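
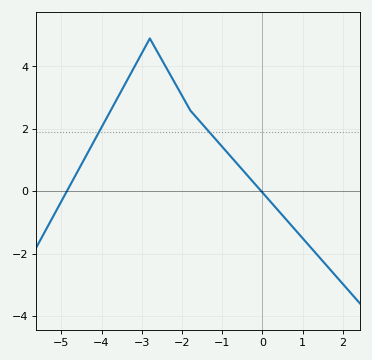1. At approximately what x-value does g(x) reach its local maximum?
-2.8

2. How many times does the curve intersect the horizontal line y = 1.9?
2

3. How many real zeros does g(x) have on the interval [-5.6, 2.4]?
2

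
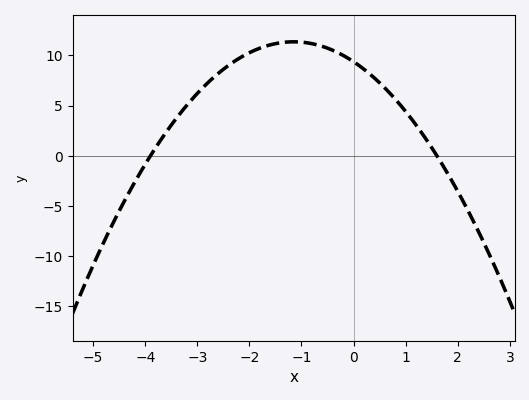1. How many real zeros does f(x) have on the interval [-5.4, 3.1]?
2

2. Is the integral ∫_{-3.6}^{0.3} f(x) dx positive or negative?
positive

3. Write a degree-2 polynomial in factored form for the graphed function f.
y = -1.5(x + 3.9)(x - 1.6)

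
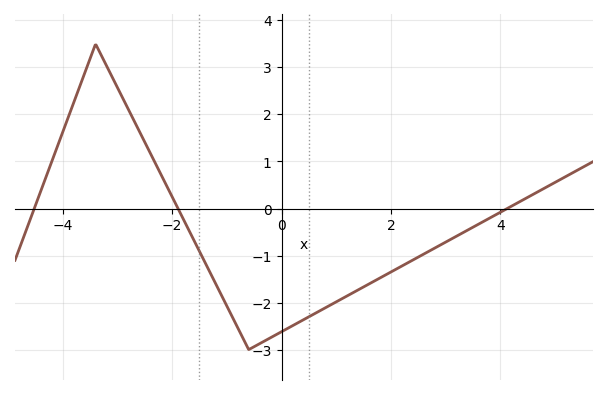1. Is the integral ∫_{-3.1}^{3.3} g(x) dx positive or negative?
negative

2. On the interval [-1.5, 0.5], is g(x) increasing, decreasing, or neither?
neither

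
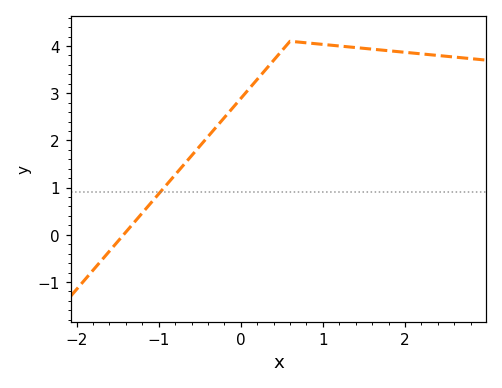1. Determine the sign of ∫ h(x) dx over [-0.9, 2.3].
positive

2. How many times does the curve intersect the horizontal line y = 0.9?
1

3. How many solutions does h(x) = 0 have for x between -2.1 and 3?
1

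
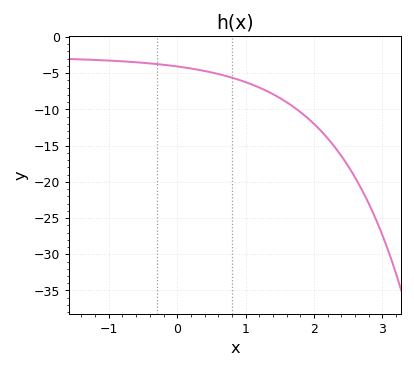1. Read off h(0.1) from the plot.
-4.2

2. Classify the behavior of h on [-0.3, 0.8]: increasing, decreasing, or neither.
decreasing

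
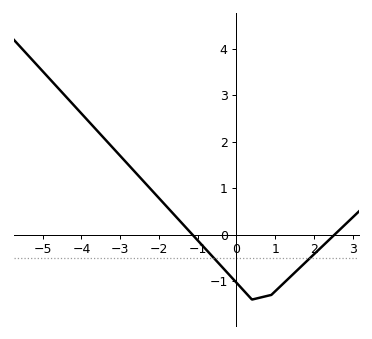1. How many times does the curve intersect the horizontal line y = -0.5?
2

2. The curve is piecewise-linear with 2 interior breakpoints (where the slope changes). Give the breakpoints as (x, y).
(0.4, -1.4); (0.9, -1.3)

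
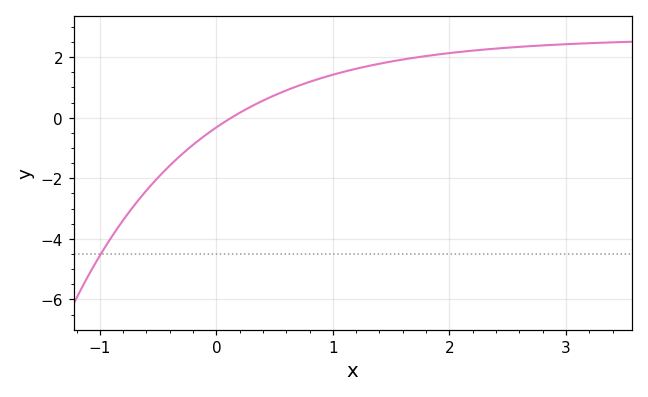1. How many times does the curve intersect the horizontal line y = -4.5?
1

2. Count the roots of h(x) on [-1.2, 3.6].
1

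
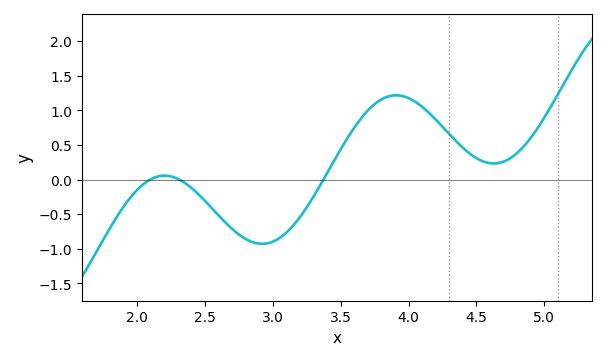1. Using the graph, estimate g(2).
-0.15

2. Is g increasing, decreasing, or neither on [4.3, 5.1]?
neither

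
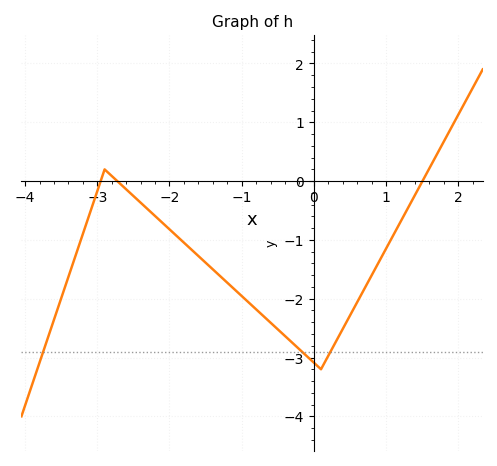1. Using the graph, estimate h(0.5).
-2.3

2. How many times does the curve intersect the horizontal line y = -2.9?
3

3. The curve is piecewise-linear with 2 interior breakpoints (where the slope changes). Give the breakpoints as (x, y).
(-2.9, 0.2); (0.1, -3.2)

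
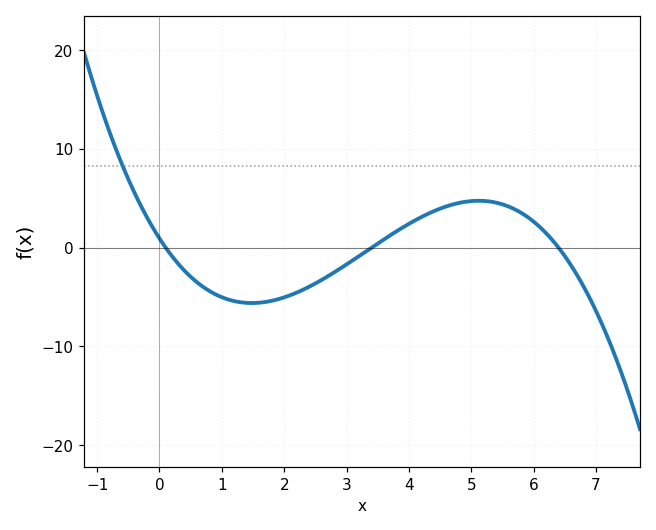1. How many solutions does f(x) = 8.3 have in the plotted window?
1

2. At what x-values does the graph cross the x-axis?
0.1, 3.4, 6.4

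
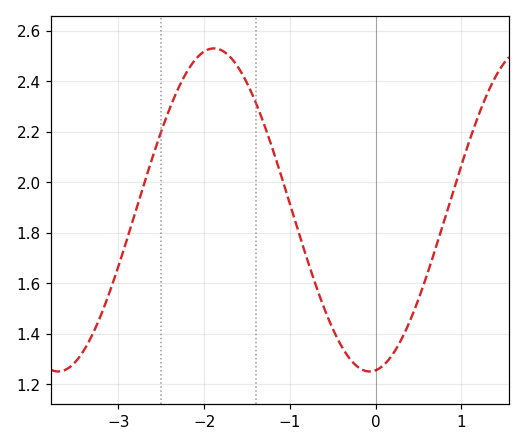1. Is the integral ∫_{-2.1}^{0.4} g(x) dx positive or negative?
positive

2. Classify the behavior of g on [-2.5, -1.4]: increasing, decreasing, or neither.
neither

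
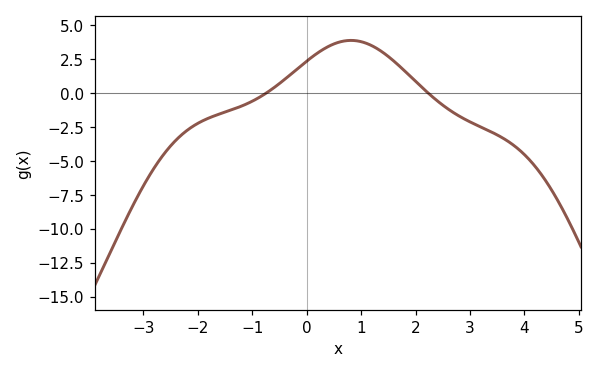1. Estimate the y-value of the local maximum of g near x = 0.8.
3.9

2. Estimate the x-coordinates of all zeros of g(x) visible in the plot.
-0.749, 2.24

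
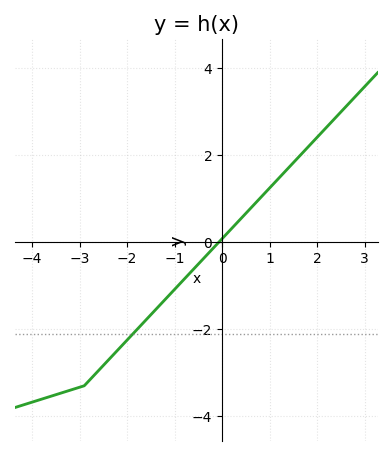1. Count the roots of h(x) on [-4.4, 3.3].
1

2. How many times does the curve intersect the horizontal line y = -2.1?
1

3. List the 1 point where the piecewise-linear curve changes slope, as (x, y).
(-2.9, -3.3)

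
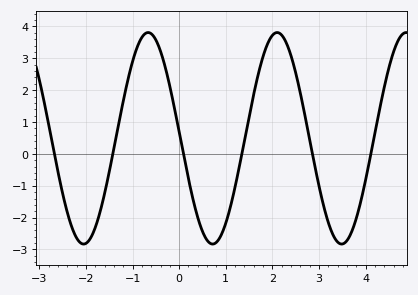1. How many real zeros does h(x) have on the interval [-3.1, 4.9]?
6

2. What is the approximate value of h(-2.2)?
-2.6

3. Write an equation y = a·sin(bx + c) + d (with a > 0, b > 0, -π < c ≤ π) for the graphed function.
y = 3.32sin(2.3x + 3.1) + 0.49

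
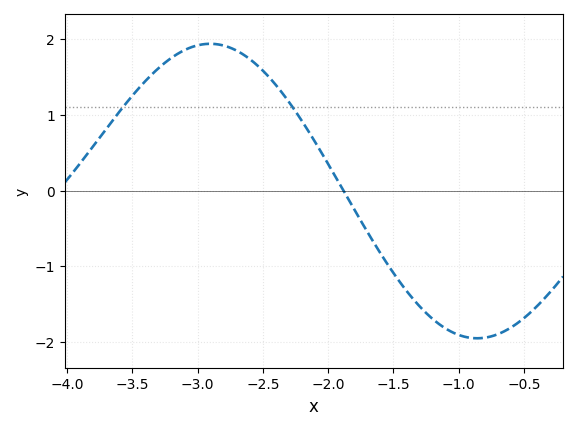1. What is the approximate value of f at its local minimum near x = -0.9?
-2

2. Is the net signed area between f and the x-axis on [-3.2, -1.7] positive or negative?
positive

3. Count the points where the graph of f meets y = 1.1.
2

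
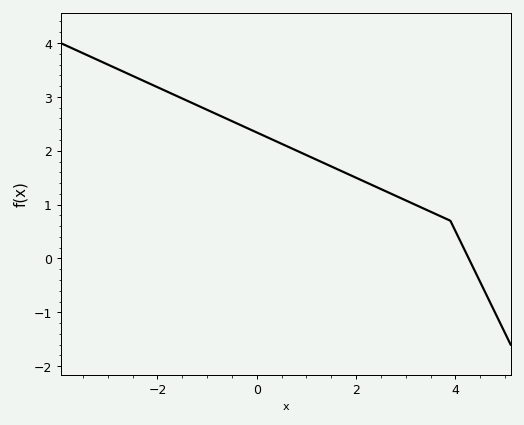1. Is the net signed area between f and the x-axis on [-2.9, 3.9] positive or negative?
positive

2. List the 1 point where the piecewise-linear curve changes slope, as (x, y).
(3.9, 0.7)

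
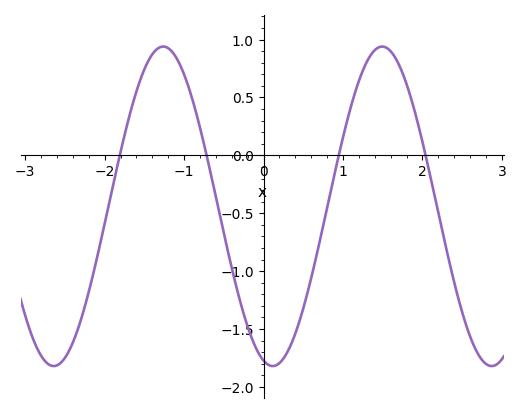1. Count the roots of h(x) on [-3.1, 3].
4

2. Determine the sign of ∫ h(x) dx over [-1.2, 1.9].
negative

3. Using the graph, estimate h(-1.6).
0.55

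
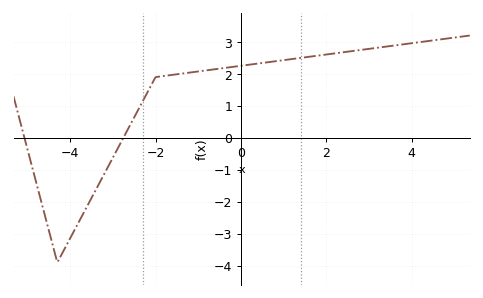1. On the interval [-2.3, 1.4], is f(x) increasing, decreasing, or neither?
increasing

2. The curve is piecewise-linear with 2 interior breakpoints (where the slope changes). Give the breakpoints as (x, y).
(-4.3, -3.9); (-2, 1.9)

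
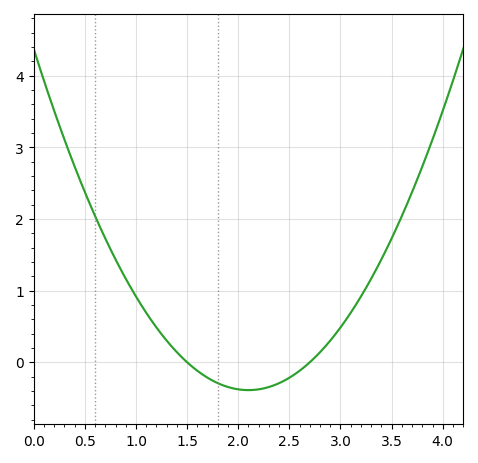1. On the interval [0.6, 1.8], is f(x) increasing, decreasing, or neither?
decreasing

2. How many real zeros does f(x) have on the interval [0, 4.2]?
2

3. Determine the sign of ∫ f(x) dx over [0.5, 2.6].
positive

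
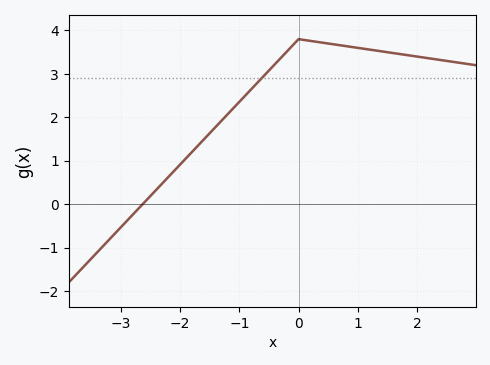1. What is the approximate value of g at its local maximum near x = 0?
3.8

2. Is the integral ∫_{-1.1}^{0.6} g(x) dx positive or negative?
positive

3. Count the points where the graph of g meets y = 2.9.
1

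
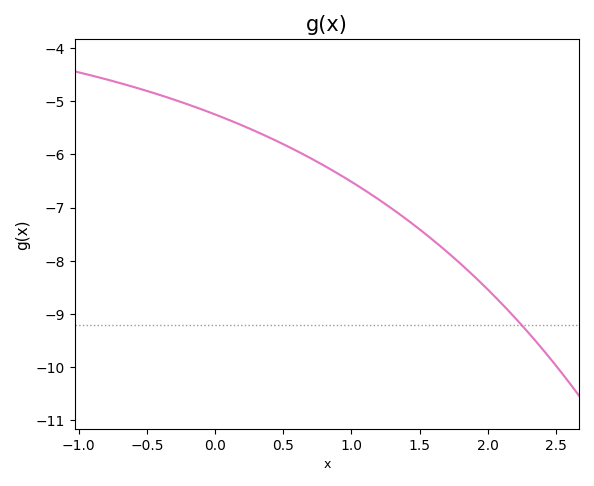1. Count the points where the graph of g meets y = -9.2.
1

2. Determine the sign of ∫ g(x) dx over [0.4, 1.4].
negative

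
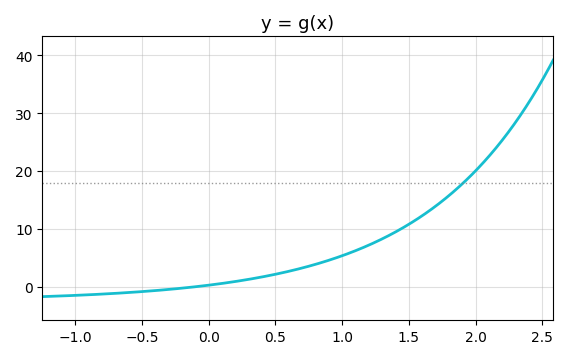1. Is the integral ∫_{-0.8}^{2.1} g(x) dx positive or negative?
positive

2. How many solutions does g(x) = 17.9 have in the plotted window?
1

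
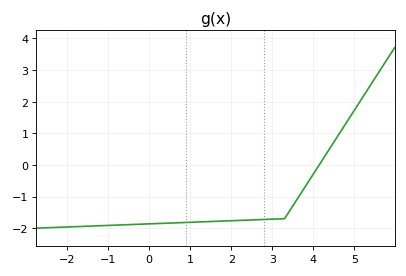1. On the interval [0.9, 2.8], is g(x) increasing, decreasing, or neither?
increasing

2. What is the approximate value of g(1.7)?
-1.8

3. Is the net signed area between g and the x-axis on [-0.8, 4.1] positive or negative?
negative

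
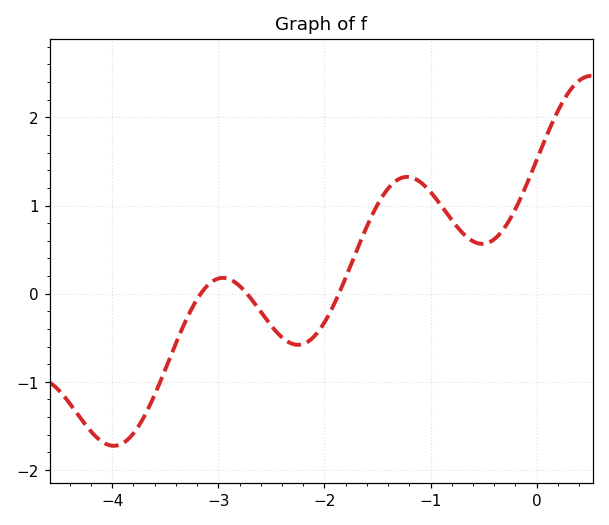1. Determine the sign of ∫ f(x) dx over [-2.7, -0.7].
positive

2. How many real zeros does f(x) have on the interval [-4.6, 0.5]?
3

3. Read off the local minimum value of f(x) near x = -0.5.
0.565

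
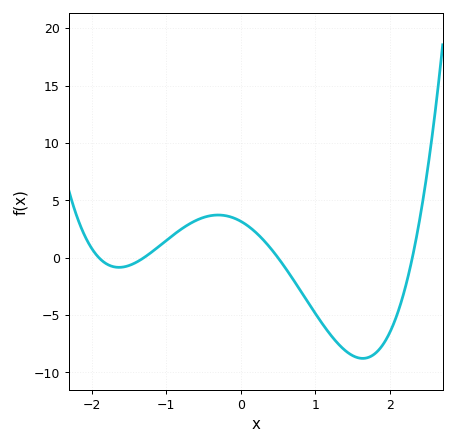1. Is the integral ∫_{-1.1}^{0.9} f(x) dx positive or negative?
positive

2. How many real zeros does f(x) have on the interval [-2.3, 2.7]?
4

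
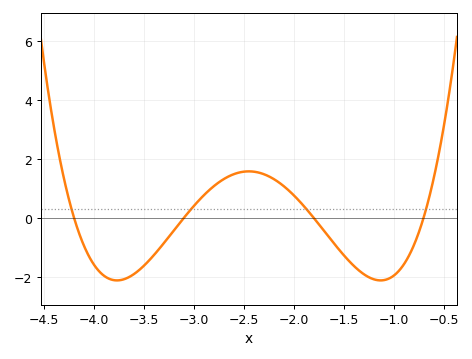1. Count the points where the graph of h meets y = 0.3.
4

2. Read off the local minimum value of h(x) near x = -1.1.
-2.2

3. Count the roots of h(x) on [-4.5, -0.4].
4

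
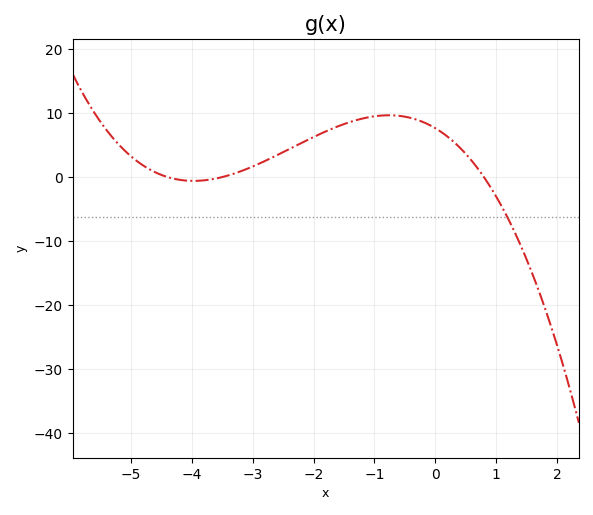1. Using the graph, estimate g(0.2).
6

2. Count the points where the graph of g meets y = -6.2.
1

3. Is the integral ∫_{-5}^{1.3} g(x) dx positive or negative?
positive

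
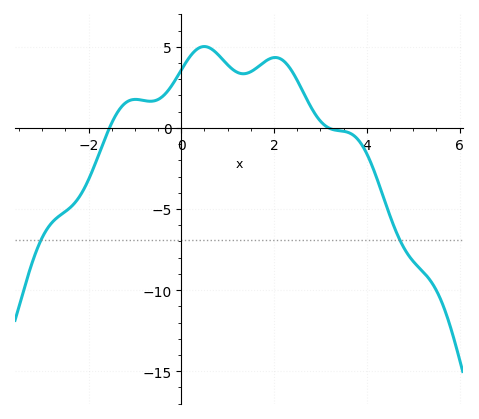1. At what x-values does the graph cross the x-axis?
-1.55, 3.18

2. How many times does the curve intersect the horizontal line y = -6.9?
2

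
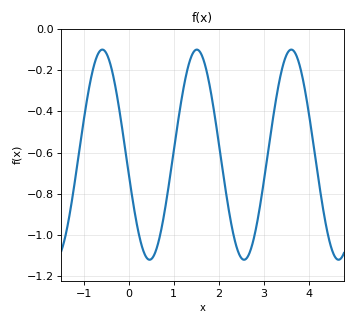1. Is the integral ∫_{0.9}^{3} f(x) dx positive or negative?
negative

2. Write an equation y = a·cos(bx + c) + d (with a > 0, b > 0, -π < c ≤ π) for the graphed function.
y = 0.51cos(3x + 1.8) - 0.61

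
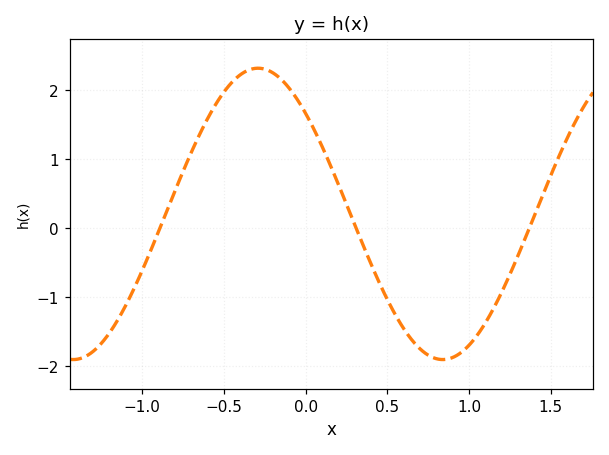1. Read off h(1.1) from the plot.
-1.37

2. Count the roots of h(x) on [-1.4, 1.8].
3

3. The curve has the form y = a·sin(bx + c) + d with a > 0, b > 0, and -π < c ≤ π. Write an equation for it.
y = 2.11sin(2.78x + 2.38) + 0.21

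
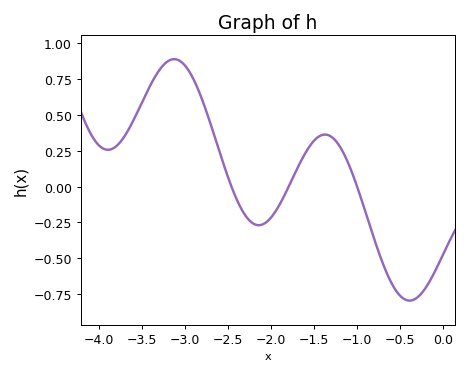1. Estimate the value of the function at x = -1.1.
0.165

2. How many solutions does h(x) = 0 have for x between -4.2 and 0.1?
3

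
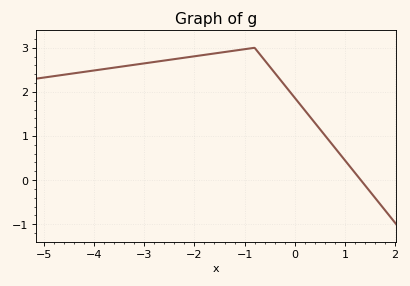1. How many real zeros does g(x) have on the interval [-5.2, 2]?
1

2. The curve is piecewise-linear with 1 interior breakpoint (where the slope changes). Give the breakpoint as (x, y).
(-0.8, 3)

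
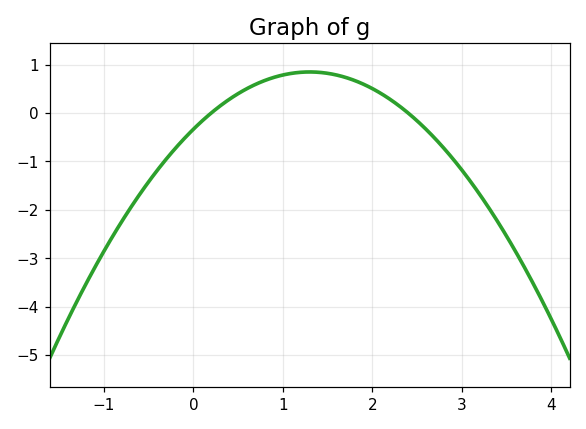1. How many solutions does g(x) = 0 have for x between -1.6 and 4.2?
2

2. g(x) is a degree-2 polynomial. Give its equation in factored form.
y = -0.7(x - 0.2)(x - 2.4)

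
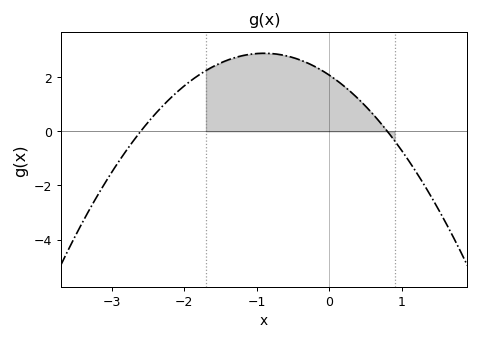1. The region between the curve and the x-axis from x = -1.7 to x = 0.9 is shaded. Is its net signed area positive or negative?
positive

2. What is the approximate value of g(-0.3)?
2.6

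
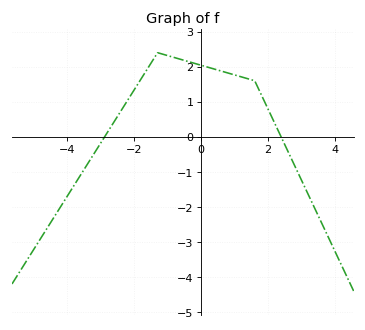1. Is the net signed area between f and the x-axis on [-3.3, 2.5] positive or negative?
positive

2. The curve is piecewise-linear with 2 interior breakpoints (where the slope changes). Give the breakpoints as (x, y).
(-1.3, 2.4); (1.6, 1.6)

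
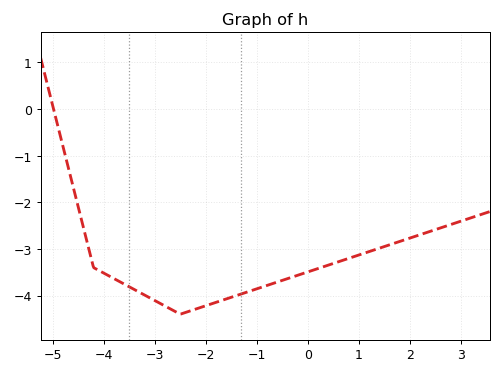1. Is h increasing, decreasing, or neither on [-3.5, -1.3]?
neither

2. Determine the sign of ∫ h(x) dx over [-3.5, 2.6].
negative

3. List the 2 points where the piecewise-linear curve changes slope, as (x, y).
(-4.2, -3.4); (-2.5, -4.4)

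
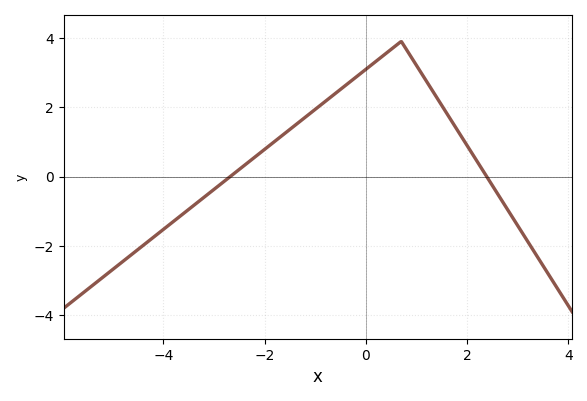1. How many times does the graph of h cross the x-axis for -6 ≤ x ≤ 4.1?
2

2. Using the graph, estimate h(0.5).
3.67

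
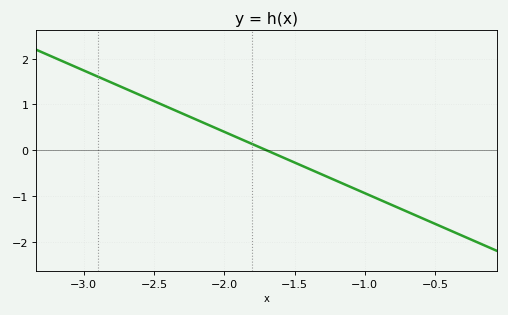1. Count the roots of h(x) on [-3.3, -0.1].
1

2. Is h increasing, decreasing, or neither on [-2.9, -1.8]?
decreasing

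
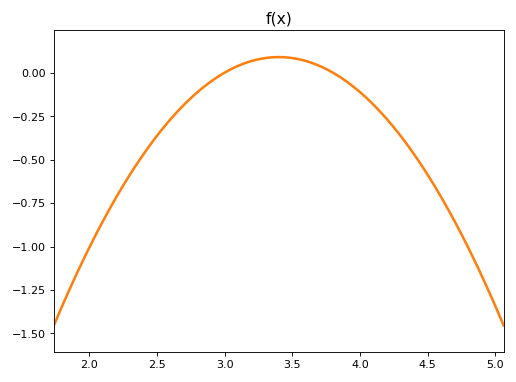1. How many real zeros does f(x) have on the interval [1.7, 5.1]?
2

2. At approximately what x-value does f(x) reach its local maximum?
3.4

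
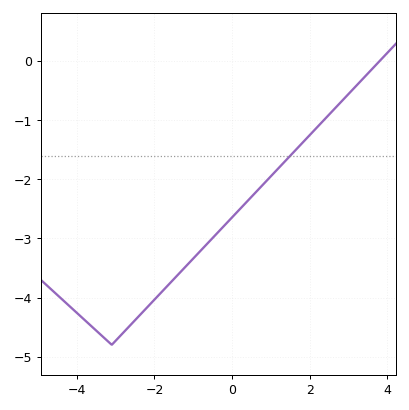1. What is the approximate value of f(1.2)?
-1.81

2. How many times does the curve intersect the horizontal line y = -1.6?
1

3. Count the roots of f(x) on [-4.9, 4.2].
1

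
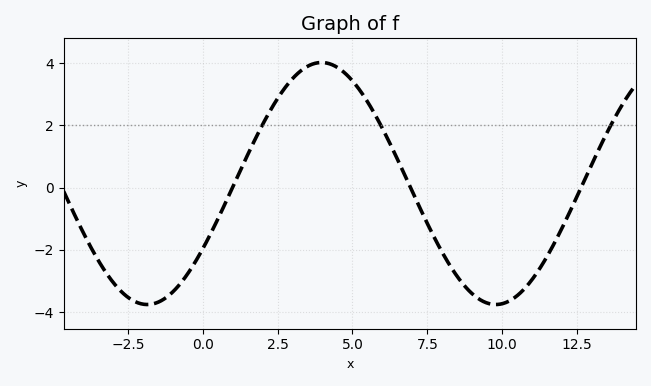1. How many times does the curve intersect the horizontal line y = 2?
3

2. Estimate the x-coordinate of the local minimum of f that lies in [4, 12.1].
10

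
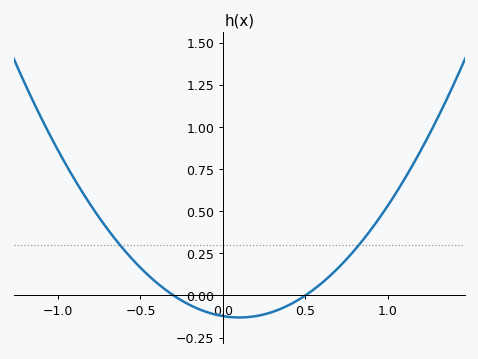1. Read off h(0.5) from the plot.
0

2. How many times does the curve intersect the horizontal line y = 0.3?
2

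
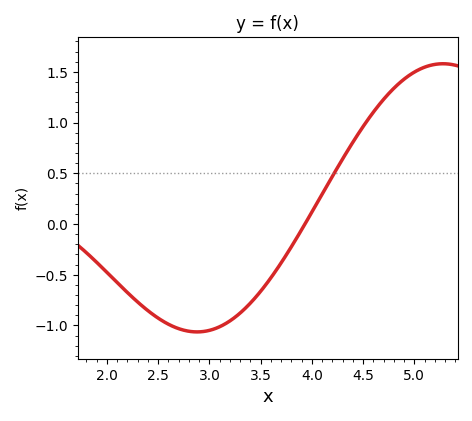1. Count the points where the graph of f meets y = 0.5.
1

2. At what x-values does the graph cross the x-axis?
3.95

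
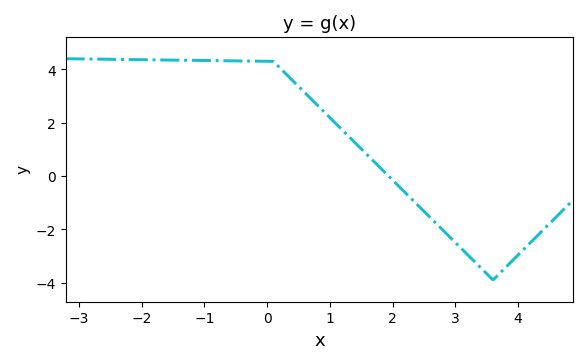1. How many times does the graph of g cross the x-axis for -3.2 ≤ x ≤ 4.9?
1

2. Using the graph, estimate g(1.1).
2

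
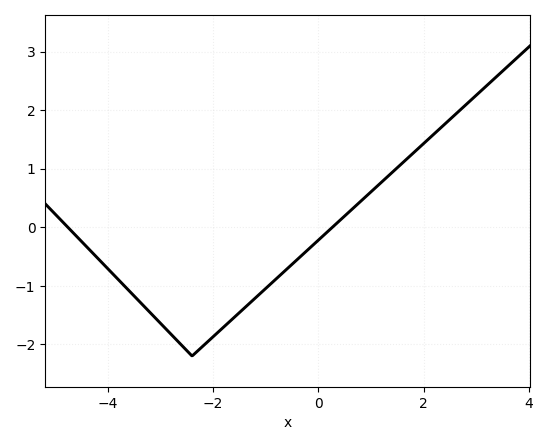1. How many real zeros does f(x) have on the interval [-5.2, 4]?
2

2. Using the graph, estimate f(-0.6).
-0.715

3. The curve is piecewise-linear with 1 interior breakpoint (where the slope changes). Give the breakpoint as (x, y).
(-2.4, -2.2)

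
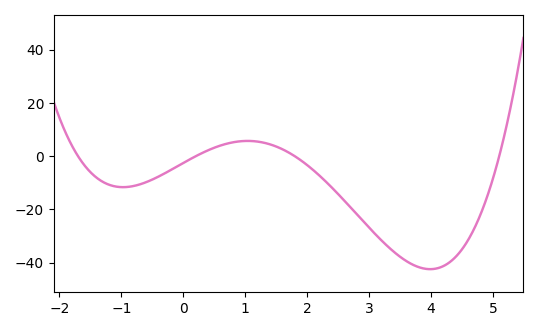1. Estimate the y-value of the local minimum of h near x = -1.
-11.6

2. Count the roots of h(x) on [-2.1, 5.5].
4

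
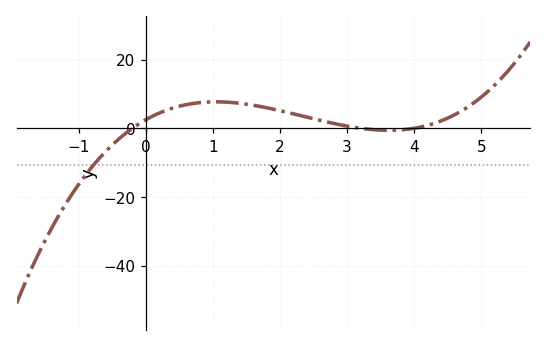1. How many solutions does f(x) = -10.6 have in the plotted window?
1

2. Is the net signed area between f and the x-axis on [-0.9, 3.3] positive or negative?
positive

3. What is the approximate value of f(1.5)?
8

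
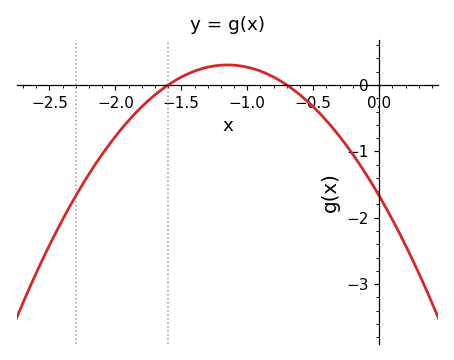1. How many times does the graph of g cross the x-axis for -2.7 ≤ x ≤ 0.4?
2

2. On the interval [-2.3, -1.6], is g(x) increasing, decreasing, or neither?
increasing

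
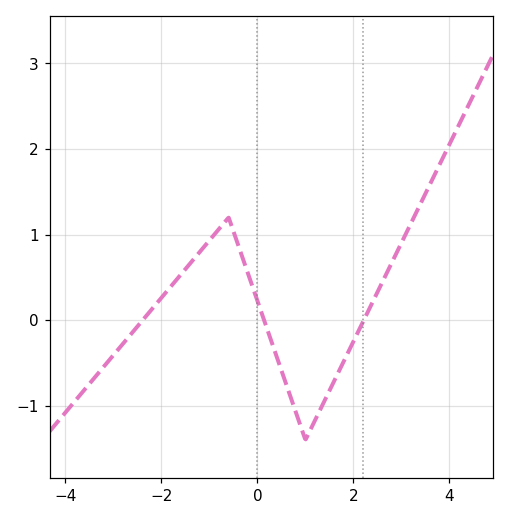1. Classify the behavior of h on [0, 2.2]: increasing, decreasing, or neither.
neither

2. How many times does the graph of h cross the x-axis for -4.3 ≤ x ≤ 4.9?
3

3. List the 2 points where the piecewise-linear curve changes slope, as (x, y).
(-0.6, 1.2); (1, -1.4)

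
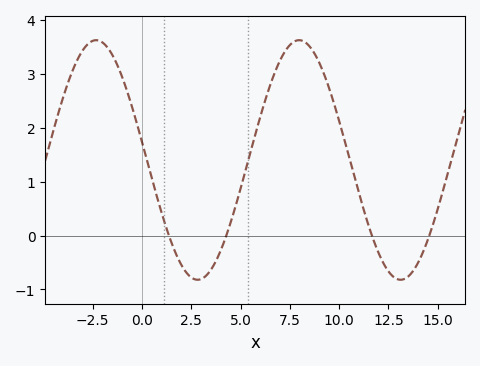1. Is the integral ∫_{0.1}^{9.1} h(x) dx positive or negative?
positive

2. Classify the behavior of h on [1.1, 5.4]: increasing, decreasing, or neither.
neither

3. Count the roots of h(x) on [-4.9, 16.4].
4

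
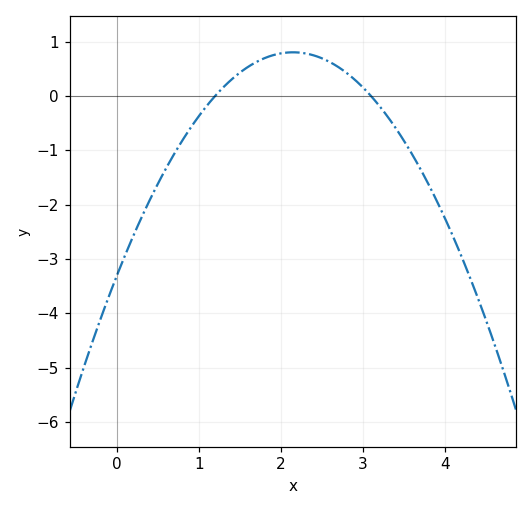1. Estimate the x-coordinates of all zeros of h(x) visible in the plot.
1.2, 3.1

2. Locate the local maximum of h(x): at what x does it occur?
2.15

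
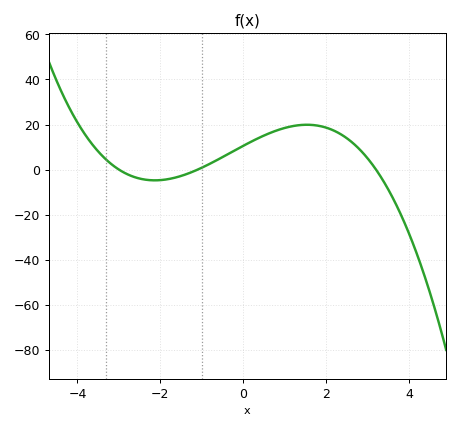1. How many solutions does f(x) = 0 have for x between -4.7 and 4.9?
3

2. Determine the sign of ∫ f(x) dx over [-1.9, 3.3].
positive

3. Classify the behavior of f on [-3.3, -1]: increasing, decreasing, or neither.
neither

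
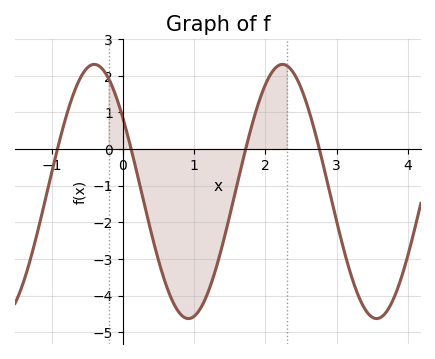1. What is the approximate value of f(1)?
-4.6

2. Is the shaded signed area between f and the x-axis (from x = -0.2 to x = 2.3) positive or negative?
negative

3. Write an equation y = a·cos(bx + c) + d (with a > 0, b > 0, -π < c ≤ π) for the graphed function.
y = 3.47cos(2.4x + 0.95) - 1.16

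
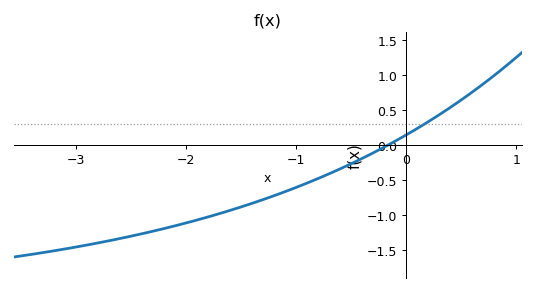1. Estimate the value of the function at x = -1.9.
-1.07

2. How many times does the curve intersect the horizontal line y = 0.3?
1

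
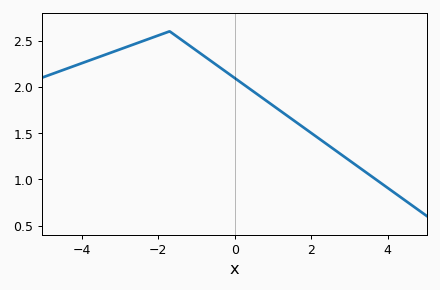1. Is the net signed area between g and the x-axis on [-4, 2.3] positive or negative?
positive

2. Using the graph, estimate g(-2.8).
2.45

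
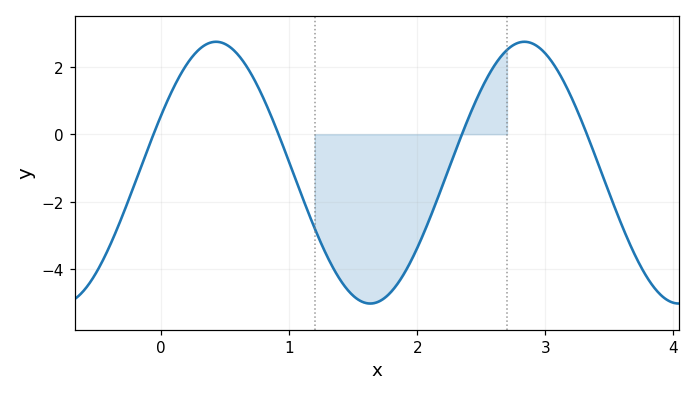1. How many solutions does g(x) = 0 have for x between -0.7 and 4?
4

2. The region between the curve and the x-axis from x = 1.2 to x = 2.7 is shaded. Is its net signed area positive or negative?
negative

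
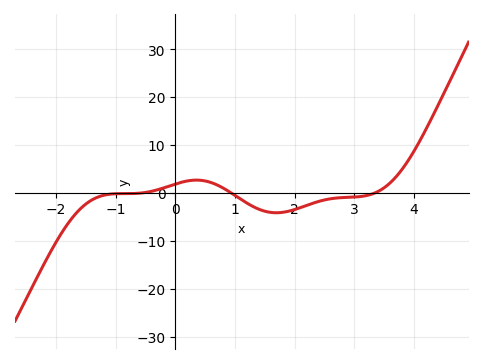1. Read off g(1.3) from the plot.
-2.8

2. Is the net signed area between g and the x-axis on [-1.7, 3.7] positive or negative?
negative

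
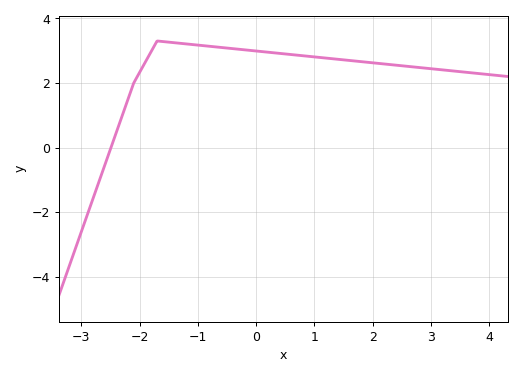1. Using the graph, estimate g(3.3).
2.39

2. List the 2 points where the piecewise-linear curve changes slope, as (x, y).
(-2.1, 2); (-1.7, 3.3)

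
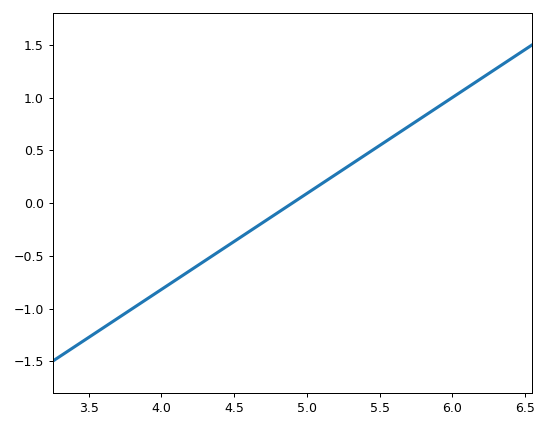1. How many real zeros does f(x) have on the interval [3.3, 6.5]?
1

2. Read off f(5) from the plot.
0.091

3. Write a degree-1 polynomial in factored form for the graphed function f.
y = 0.91(x - 4.9)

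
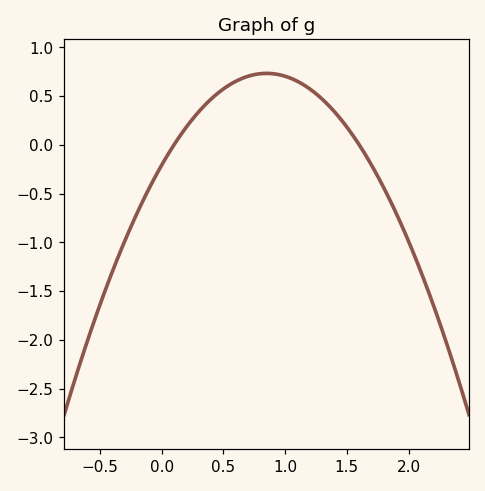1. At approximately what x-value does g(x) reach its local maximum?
0.85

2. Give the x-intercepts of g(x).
0.1, 1.6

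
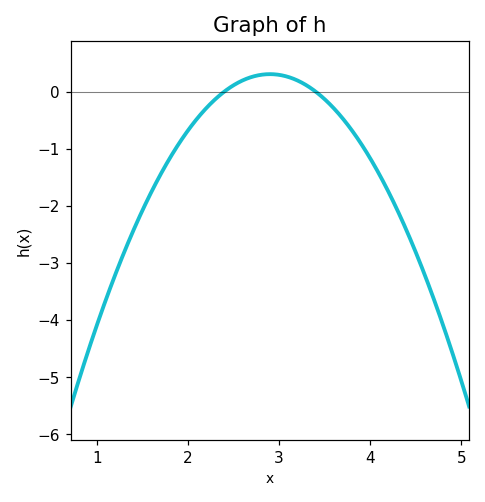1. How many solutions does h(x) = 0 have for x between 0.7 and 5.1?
2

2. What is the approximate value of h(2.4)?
0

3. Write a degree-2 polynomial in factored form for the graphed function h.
y = -1.22(x - 2.4)(x - 3.4)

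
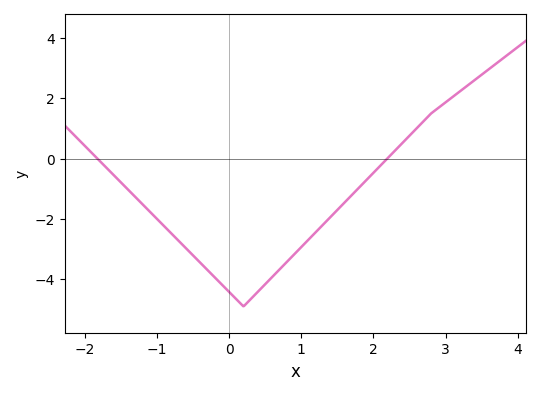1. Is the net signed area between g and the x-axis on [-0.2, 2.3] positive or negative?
negative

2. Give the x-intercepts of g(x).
-1.8, 2.2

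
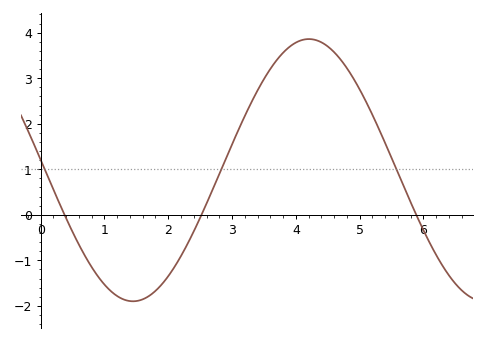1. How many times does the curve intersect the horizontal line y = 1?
3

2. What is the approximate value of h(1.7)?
-1.78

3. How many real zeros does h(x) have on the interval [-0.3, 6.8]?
3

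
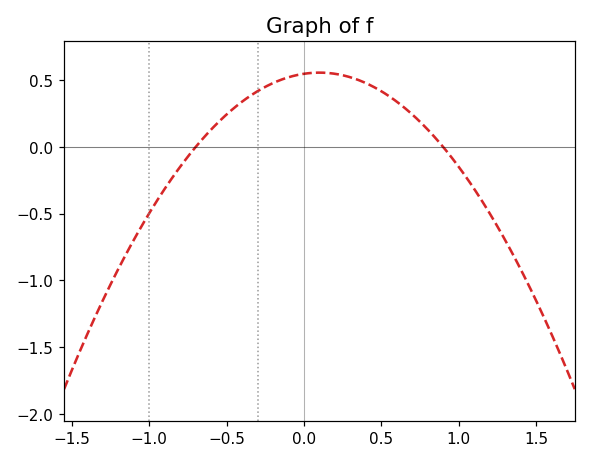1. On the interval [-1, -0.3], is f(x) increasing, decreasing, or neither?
increasing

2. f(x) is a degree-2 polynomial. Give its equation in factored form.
y = -0.87(x + 0.7)(x - 0.9)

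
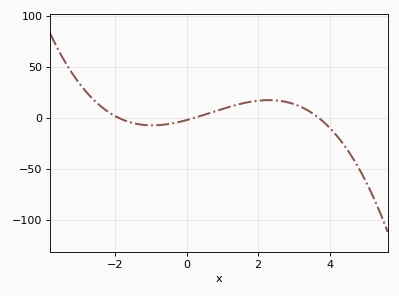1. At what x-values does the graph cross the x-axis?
-2, 0.2, 3.8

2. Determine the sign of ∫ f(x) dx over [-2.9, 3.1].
positive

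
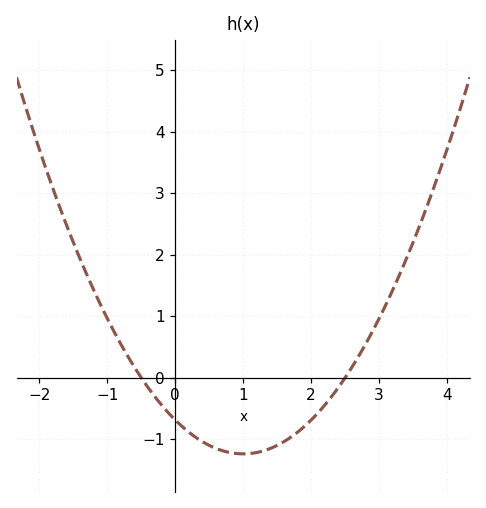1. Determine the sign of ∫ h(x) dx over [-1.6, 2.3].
negative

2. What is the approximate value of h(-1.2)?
1.4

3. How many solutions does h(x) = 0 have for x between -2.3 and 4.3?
2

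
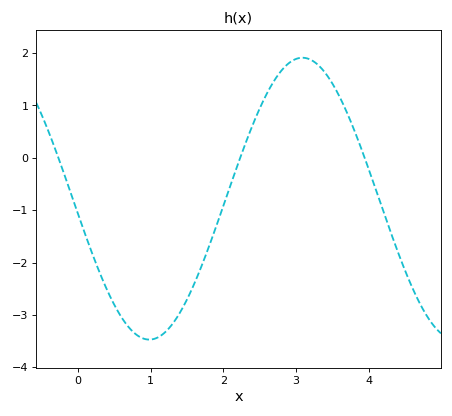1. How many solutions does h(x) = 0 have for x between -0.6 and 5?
3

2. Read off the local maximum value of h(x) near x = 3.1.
1.91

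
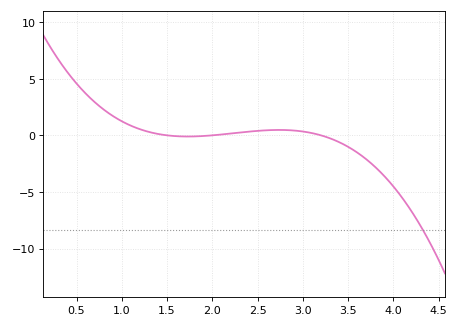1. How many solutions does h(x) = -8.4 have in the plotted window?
1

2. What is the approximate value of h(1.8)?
0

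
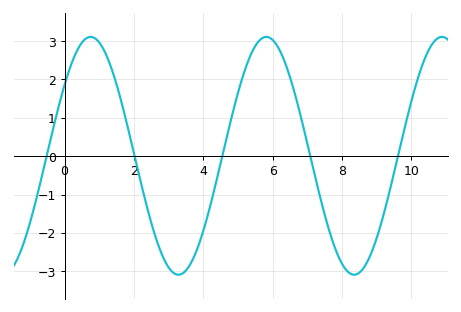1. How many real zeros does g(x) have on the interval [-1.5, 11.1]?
5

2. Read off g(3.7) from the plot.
-2.7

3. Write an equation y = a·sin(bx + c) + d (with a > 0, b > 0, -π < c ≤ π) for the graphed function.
y = 3.1sin(1.2x + 0.64) + 0.01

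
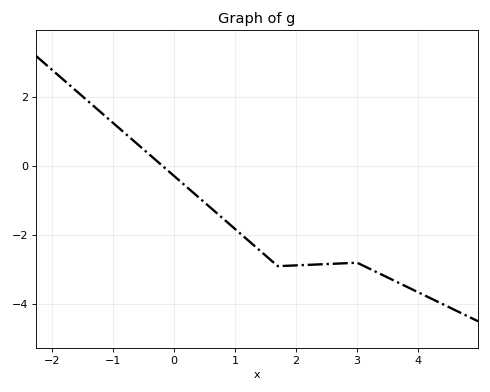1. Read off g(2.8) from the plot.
-2.82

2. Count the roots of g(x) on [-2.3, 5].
1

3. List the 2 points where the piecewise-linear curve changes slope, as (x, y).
(1.7, -2.9); (3, -2.8)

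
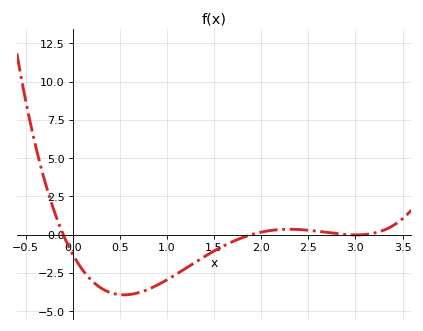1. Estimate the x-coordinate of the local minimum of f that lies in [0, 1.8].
0.544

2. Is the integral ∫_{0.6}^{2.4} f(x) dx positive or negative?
negative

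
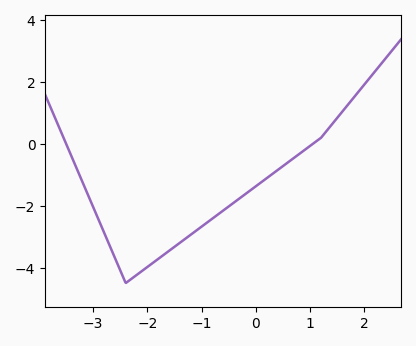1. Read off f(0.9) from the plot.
-0.192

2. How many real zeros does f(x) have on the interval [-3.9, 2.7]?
2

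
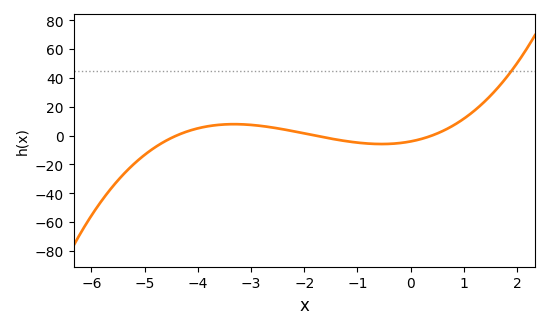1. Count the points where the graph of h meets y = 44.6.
1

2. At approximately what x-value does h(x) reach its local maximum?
-3.32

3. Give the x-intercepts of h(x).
-4.4, -1.8, 0.4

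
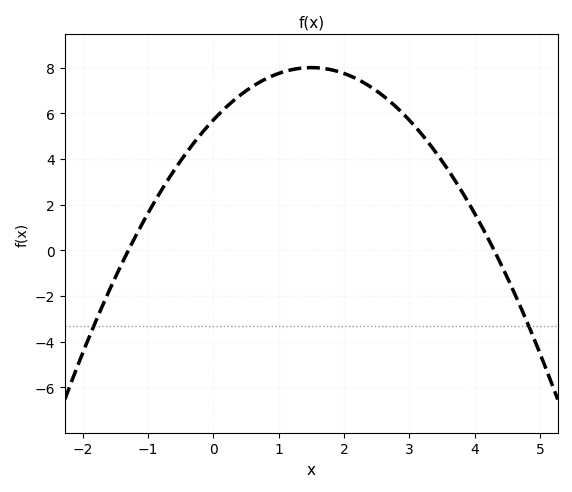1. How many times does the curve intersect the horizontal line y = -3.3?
2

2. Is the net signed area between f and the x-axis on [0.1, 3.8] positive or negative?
positive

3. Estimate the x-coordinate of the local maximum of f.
1.6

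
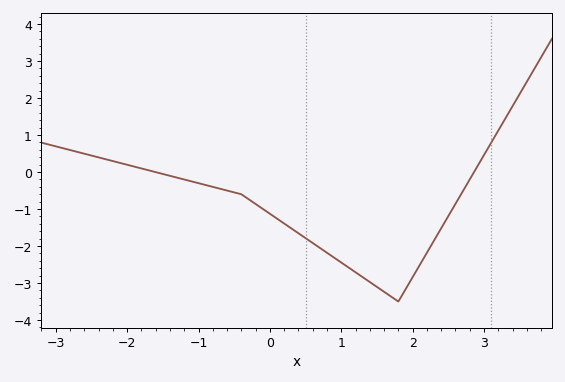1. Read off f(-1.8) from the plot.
0.097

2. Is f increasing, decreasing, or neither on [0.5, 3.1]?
neither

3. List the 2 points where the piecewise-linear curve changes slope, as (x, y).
(-0.4, -0.6); (1.8, -3.5)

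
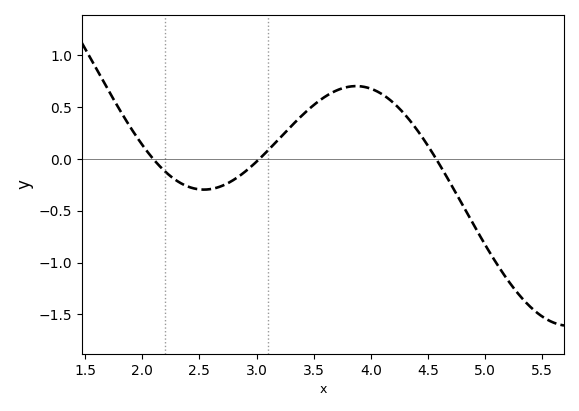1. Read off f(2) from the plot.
0.15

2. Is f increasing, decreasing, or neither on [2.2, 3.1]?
neither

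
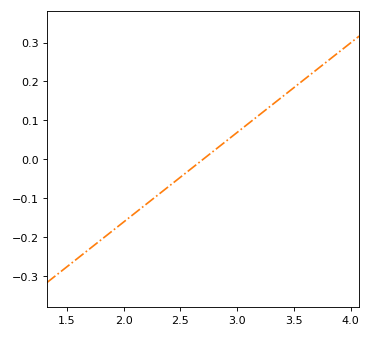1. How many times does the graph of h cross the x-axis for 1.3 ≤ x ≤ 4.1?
1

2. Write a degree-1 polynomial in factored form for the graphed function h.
y = 0.23(x - 2.7)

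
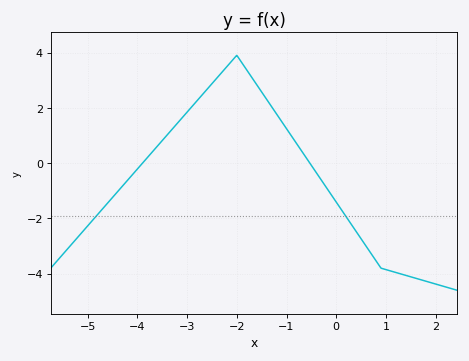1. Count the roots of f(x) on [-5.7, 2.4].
2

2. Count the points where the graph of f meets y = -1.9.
2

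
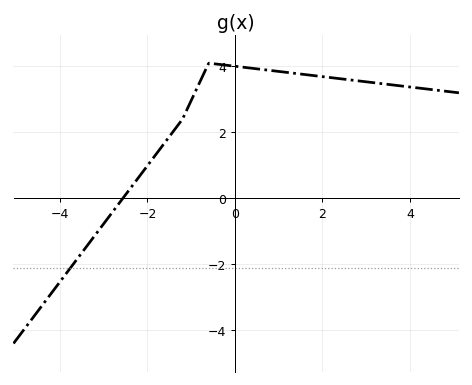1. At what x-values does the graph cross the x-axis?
-2.6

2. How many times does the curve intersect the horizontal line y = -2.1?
1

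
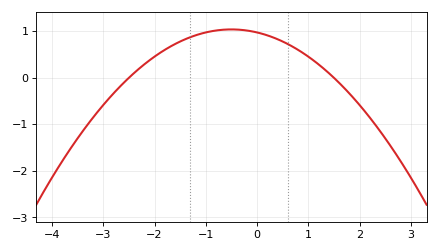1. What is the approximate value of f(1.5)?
0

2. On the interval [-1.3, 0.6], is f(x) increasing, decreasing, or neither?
neither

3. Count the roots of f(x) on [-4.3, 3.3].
2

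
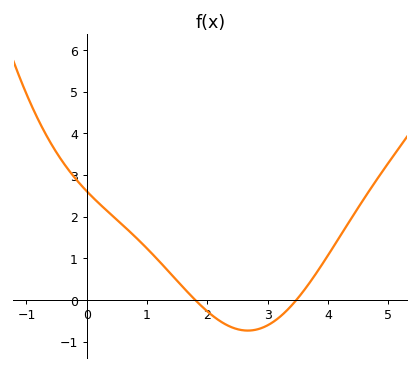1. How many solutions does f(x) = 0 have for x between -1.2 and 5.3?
2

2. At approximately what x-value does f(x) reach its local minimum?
2.7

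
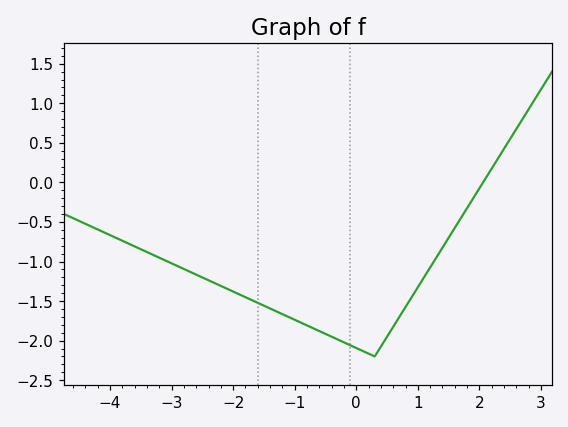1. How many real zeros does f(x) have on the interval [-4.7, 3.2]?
1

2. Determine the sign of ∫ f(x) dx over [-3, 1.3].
negative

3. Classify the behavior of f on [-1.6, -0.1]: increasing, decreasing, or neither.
decreasing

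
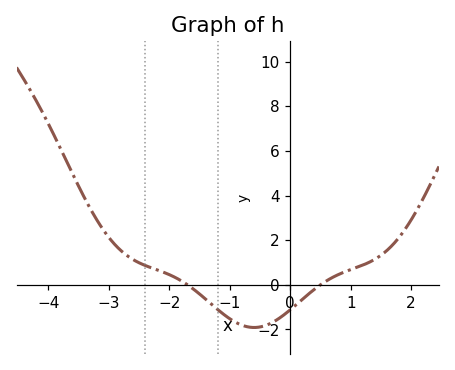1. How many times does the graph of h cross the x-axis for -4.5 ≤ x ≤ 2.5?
2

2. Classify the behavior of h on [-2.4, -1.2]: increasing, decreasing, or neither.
decreasing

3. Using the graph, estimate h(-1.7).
0.001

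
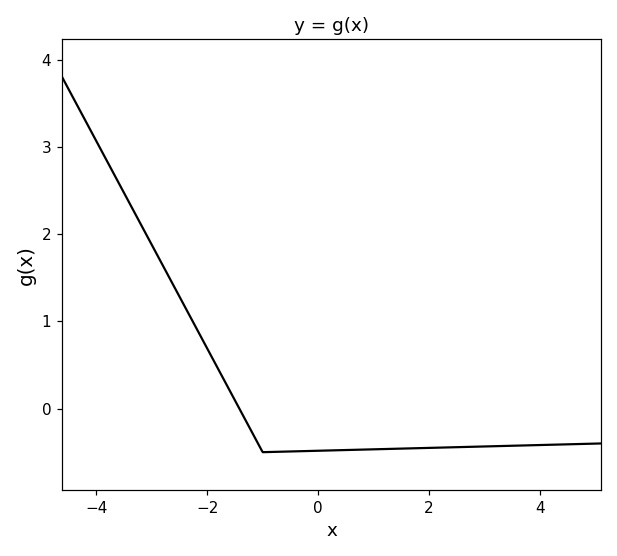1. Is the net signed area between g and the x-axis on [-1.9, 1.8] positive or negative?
negative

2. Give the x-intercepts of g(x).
-1.4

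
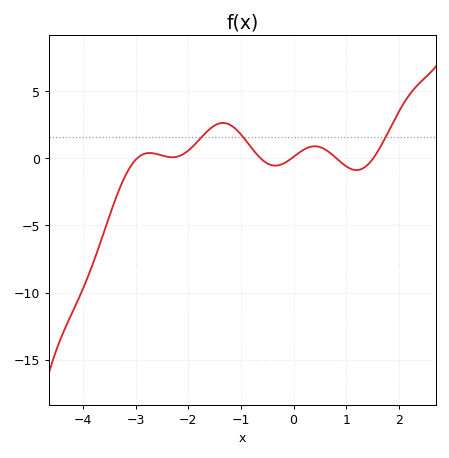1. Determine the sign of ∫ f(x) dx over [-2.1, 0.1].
positive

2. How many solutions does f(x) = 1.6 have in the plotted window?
3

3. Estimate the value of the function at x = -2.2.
0.121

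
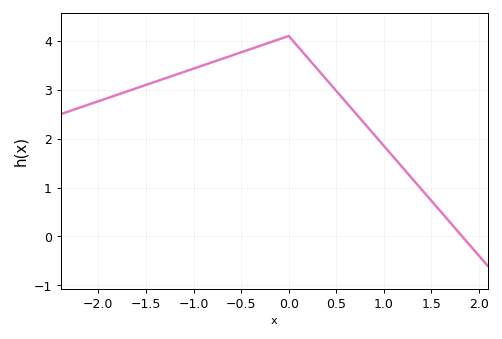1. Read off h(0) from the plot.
4.1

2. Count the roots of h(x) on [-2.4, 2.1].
1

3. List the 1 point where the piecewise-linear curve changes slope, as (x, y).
(0, 4.1)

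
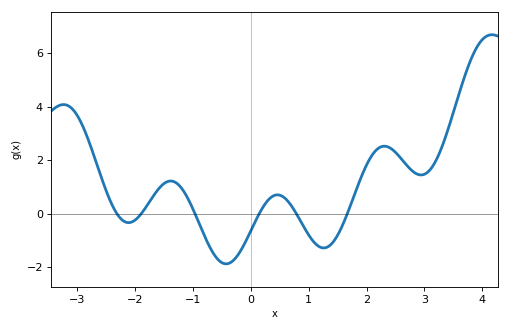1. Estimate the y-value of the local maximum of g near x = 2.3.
2.6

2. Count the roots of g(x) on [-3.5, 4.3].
6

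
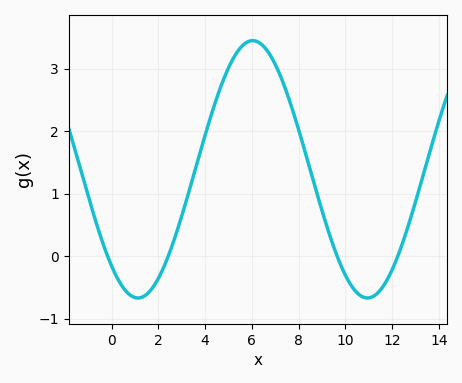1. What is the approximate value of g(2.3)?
-0.116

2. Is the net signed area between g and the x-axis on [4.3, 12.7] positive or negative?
positive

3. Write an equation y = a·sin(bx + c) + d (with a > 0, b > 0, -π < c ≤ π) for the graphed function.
y = 2.06sin(0.64x - 2.29) + 1.39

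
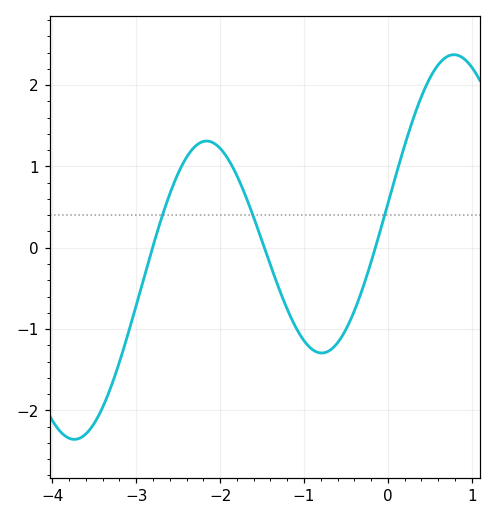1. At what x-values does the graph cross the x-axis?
-2.8, -1.5, -0.1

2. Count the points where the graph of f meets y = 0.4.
3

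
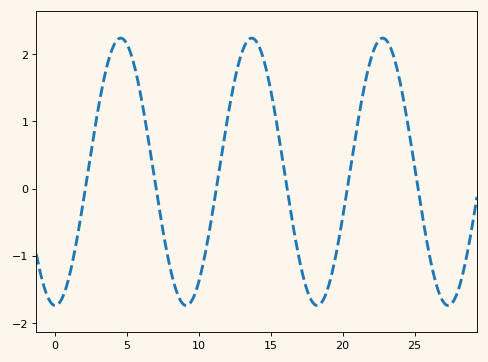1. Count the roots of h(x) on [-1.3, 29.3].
6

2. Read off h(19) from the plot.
-1.46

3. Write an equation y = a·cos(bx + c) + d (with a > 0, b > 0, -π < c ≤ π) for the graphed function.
y = 1.99cos(0.69x + 3.13) + 0.25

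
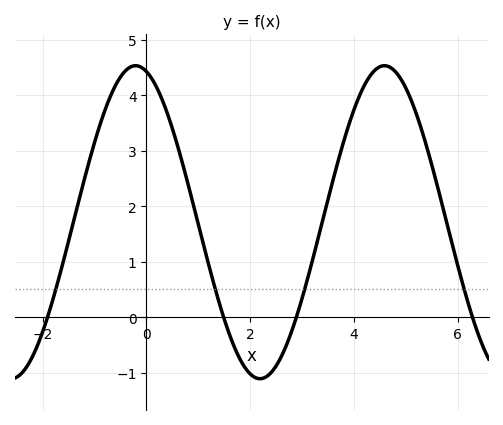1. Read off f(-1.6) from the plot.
1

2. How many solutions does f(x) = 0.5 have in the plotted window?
4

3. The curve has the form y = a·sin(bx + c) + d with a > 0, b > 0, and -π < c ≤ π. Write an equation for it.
y = 2.82sin(1.31x + 1.84) + 1.71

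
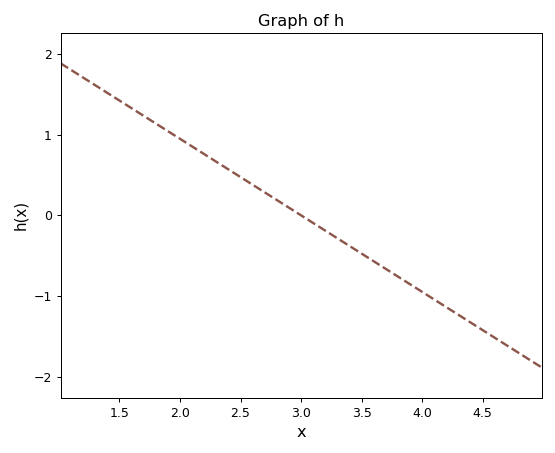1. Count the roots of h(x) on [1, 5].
1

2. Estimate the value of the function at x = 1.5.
1.42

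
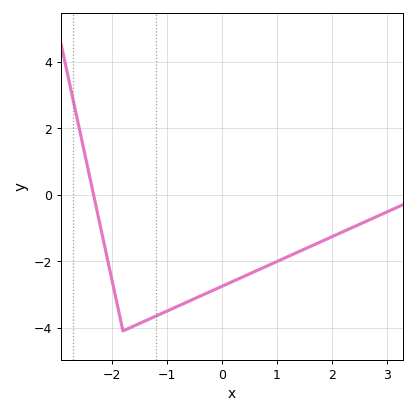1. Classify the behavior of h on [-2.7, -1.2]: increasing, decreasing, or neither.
neither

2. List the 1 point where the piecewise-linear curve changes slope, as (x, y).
(-1.8, -4.1)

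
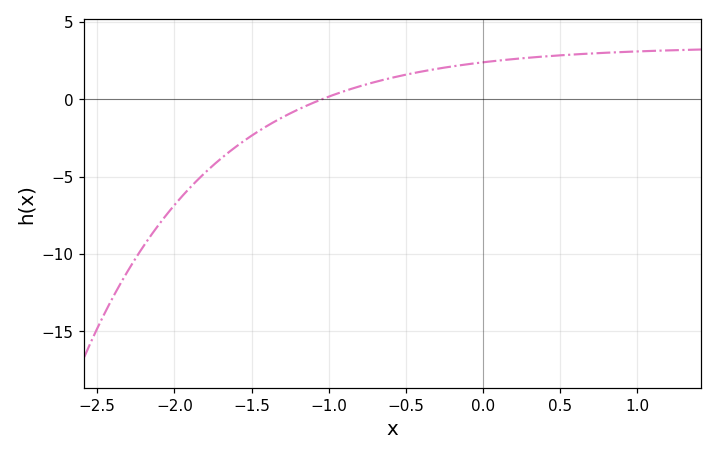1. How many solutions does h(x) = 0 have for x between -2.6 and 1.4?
1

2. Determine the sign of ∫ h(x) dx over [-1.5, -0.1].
positive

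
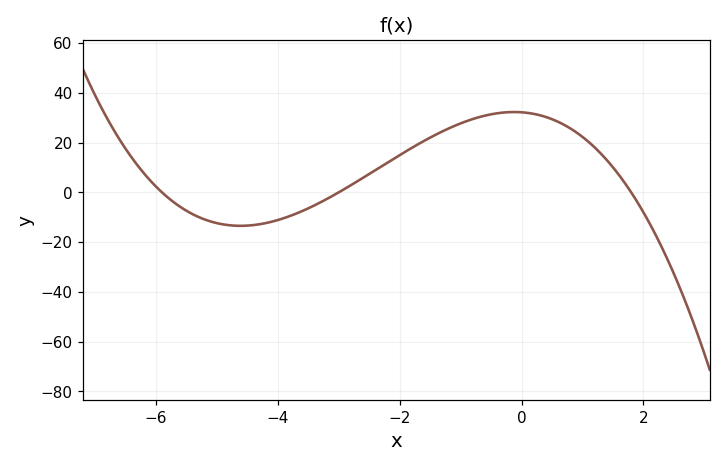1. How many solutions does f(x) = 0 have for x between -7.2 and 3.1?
3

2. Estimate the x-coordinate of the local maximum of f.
-0.2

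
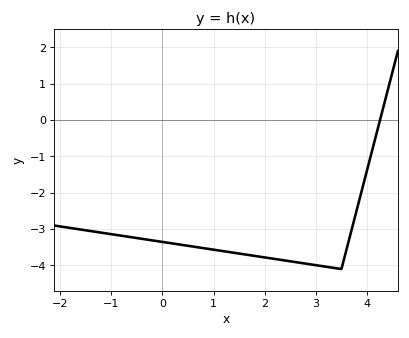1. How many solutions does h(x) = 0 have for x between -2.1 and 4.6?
1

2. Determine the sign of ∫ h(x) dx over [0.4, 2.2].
negative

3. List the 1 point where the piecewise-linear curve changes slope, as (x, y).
(3.5, -4.1)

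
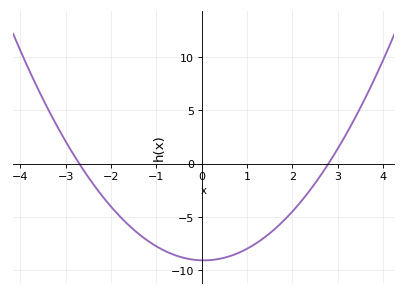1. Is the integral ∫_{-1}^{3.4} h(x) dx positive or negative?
negative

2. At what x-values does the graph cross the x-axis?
-2.8, 2.8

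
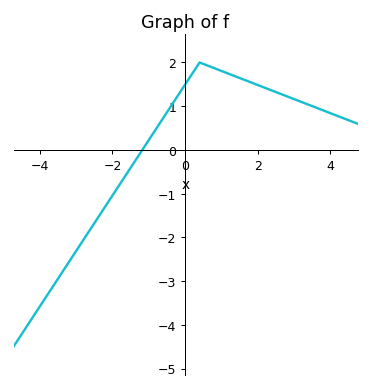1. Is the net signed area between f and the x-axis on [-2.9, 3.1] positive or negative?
positive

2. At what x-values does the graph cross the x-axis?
-1.18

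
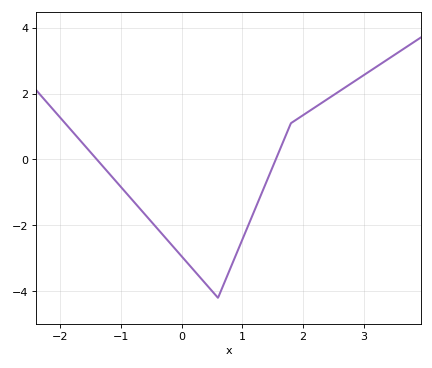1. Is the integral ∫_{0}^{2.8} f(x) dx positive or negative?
negative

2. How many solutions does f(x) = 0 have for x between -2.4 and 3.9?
2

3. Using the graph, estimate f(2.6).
2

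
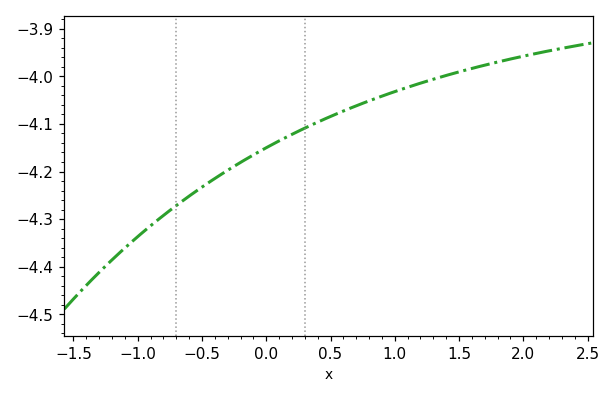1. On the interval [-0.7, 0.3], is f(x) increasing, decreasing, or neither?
increasing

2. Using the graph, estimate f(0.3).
-4.11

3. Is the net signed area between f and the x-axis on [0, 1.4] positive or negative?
negative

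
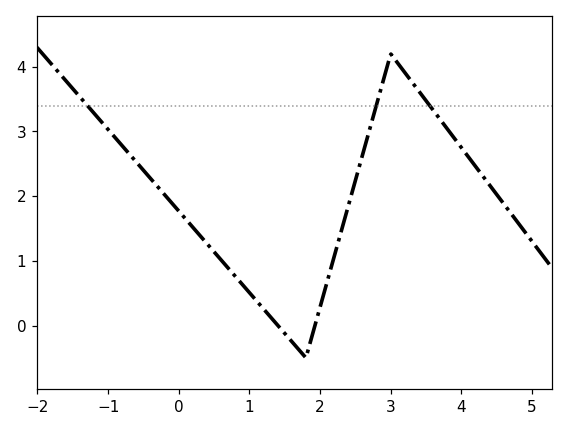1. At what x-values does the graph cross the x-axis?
1.4, 1.93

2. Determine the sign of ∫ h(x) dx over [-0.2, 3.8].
positive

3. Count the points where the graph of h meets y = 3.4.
3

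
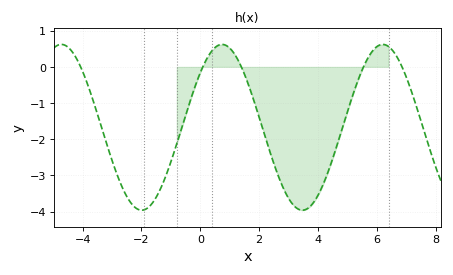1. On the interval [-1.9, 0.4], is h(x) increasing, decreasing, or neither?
increasing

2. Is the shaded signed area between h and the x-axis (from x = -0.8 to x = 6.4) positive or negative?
negative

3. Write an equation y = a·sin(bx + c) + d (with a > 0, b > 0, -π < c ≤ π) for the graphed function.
y = 2.29sin(1.1x + 0.72) - 1.67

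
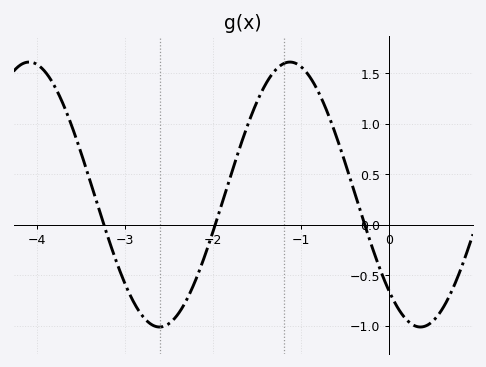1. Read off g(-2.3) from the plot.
-0.75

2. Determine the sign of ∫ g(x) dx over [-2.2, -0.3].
positive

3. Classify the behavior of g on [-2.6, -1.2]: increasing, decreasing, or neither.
increasing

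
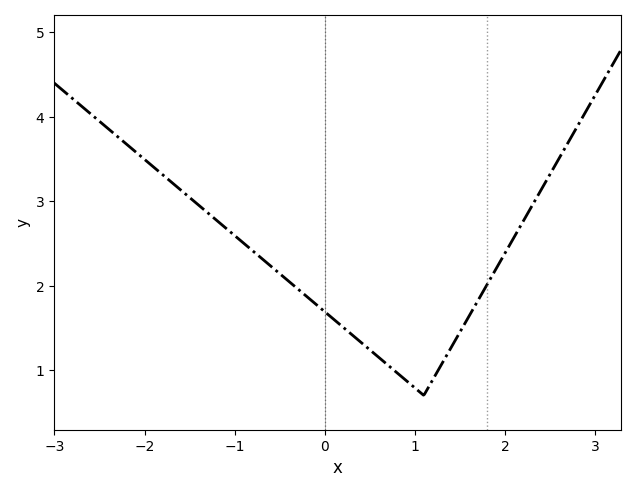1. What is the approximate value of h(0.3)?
1.4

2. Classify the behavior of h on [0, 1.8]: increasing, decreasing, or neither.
neither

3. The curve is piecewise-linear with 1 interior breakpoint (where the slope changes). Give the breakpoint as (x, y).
(1.1, 0.7)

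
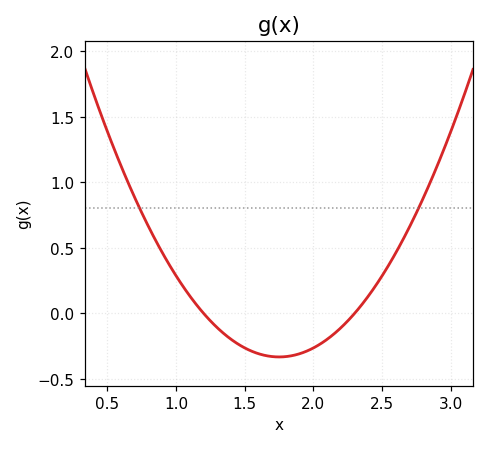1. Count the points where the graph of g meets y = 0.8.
2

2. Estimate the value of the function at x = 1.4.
-0.2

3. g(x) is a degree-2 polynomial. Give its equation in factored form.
y = 1.1(x - 1.2)(x - 2.3)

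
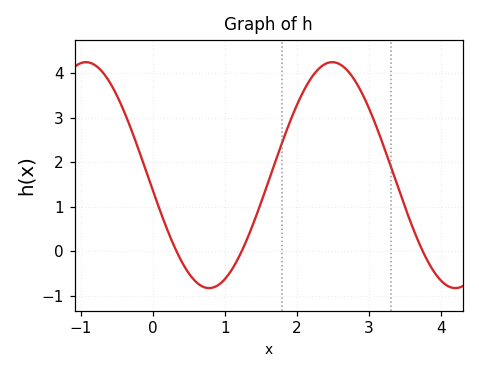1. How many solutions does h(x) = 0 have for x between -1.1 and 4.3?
3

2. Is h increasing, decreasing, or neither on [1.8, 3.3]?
neither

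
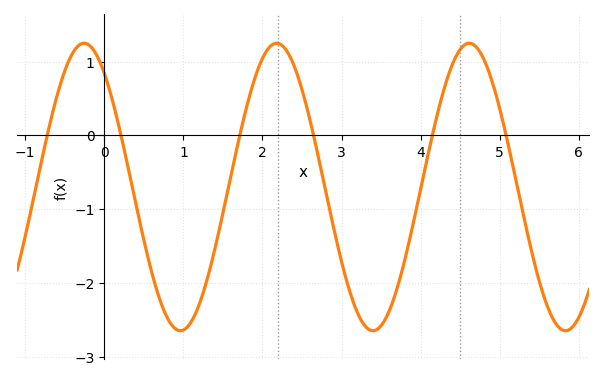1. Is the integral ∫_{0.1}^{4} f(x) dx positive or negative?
negative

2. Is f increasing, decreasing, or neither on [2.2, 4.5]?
neither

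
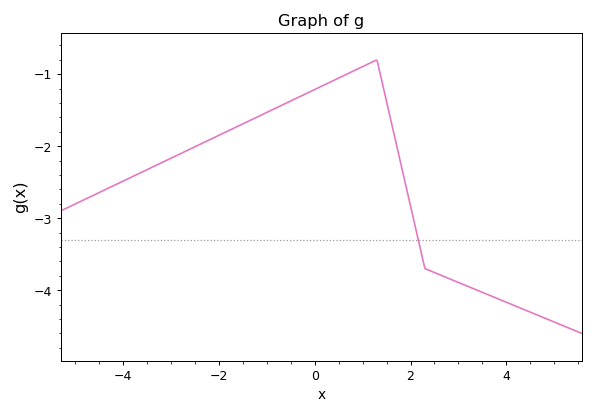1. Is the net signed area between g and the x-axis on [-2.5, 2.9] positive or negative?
negative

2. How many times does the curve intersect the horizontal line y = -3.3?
1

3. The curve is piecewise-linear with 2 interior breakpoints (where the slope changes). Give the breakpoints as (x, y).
(1.3, -0.8); (2.3, -3.7)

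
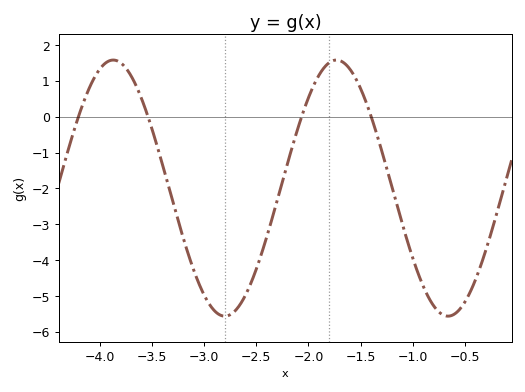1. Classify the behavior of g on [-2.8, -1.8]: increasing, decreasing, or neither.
increasing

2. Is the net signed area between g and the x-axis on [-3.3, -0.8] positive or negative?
negative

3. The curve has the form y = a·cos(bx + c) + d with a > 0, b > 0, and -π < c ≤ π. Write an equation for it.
y = 3.57cos(2.94x - 1.19) - 1.99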